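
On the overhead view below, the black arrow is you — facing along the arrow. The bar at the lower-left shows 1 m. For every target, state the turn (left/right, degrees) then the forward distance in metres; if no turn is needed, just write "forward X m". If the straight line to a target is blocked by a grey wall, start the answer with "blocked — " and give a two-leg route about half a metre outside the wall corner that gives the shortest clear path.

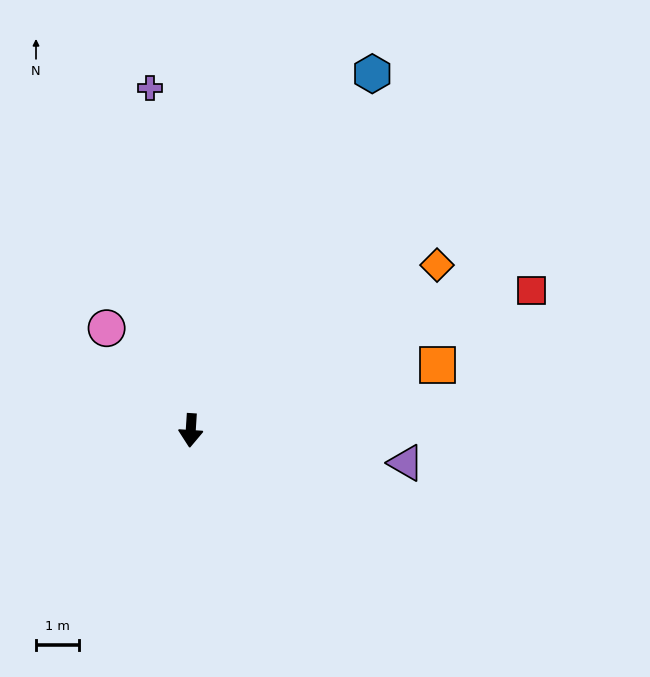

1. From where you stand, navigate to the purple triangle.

turn left 85°, forward 5.1 m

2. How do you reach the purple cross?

turn right 170°, forward 8.0 m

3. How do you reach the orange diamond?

turn left 128°, forward 6.9 m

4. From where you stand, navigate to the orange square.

turn left 109°, forward 5.9 m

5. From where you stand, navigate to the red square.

turn left 116°, forward 8.6 m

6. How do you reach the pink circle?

turn right 137°, forward 3.1 m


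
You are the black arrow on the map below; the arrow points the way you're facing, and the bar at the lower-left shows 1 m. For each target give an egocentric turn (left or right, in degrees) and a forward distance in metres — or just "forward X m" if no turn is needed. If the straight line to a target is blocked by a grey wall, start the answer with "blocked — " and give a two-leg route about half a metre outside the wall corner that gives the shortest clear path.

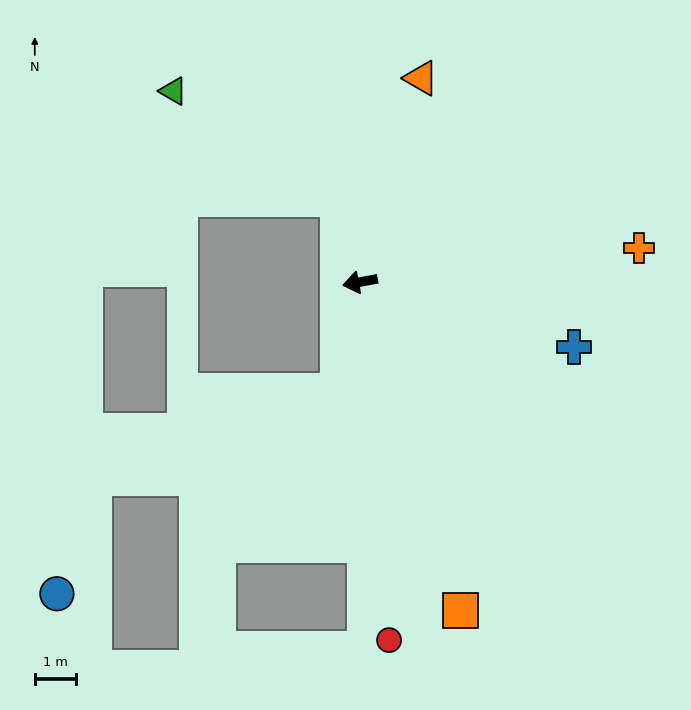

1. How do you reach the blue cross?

turn left 153°, forward 5.5 m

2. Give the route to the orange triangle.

turn right 117°, forward 5.2 m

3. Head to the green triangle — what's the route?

blocked — turn right 85°, forward 2.1 m, then turn left 41°, forward 4.8 m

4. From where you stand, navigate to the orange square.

turn left 97°, forward 8.4 m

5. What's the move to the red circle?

turn left 84°, forward 8.8 m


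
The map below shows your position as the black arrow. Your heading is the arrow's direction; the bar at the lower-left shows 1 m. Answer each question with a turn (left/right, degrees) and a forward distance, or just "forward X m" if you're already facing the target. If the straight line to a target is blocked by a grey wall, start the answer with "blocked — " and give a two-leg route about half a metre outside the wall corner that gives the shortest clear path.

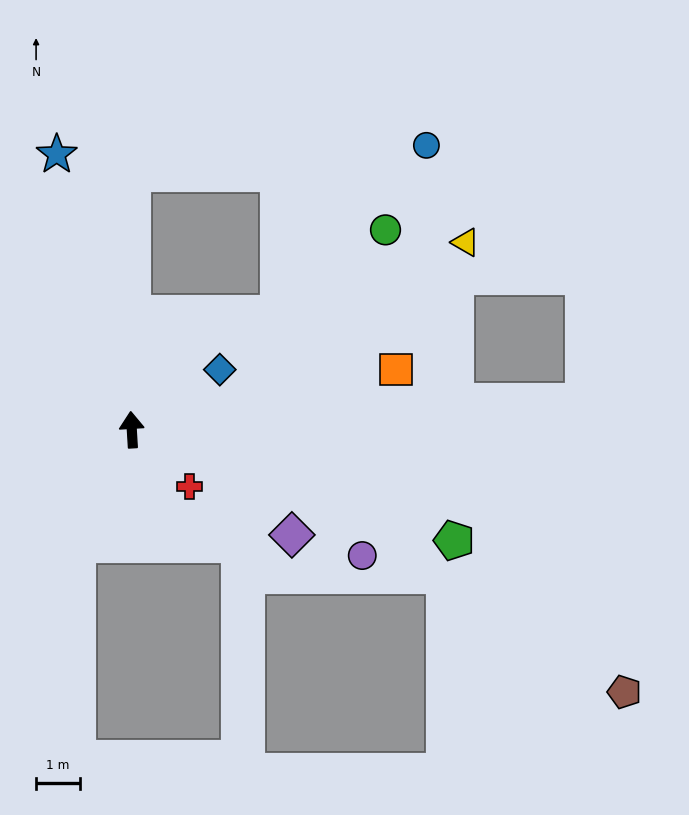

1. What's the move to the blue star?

turn left 12°, forward 6.5 m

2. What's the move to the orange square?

turn right 81°, forward 6.1 m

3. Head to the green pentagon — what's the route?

turn right 112°, forward 7.7 m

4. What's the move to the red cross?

turn right 138°, forward 1.8 m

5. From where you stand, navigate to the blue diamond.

turn right 59°, forward 2.4 m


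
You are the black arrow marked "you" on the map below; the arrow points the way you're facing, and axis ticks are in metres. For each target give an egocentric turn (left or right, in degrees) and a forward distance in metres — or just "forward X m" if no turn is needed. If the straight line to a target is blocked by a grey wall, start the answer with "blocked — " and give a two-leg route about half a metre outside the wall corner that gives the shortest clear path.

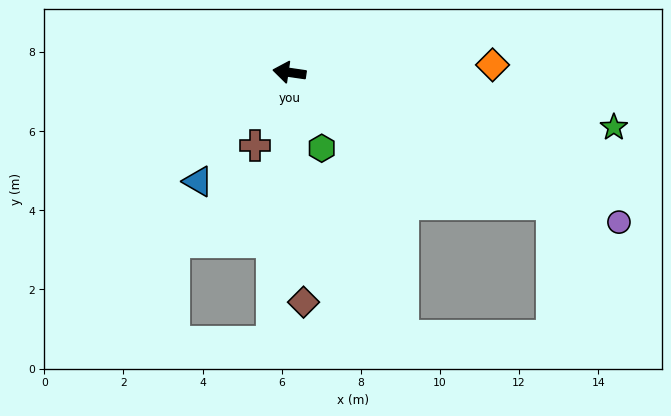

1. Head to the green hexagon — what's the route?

turn left 121°, forward 2.1 m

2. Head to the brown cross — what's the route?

turn left 73°, forward 2.0 m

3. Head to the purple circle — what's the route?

turn left 164°, forward 9.1 m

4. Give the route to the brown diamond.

turn left 102°, forward 5.8 m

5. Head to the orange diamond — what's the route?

turn right 170°, forward 5.1 m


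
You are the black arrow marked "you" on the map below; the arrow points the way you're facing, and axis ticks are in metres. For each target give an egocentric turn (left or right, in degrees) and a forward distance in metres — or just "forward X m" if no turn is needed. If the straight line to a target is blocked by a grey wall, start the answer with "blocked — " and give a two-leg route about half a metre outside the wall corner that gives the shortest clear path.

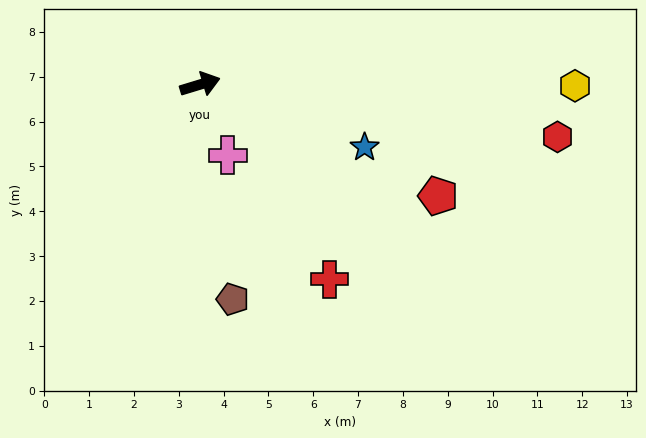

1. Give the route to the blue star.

turn right 38°, forward 3.9 m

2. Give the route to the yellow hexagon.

turn right 17°, forward 8.4 m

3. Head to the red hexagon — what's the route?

turn right 25°, forward 8.1 m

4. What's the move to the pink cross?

turn right 86°, forward 1.7 m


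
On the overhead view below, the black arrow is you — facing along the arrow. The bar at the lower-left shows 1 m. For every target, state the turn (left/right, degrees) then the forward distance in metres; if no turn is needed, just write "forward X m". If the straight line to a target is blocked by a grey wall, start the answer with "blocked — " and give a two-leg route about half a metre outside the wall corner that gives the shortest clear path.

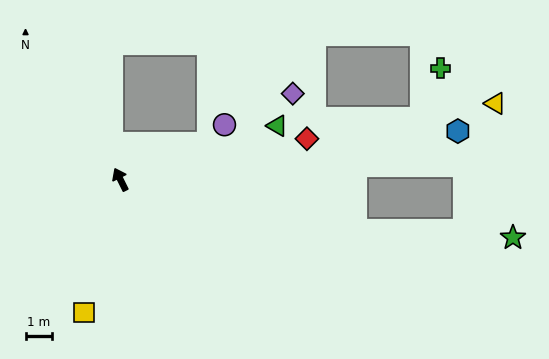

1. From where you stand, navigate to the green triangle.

turn right 97°, forward 6.2 m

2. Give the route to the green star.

blocked — turn right 129°, forward 9.1 m, then turn left 10°, forward 5.9 m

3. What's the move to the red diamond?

turn right 104°, forward 7.2 m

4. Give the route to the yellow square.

turn left 138°, forward 5.2 m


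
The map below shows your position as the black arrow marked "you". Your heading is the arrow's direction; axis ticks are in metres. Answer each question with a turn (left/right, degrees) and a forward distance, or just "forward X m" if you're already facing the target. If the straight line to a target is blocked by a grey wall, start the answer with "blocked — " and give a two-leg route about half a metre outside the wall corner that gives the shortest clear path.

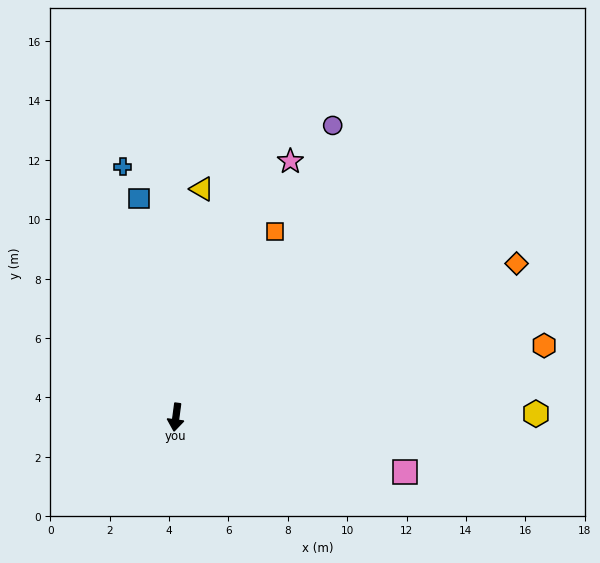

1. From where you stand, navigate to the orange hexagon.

turn left 109°, forward 12.6 m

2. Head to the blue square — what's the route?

turn right 163°, forward 7.5 m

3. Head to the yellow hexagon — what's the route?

turn left 98°, forward 12.1 m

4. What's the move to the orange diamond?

turn left 122°, forward 12.6 m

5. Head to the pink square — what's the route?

turn left 84°, forward 7.9 m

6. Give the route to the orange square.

turn left 159°, forward 7.1 m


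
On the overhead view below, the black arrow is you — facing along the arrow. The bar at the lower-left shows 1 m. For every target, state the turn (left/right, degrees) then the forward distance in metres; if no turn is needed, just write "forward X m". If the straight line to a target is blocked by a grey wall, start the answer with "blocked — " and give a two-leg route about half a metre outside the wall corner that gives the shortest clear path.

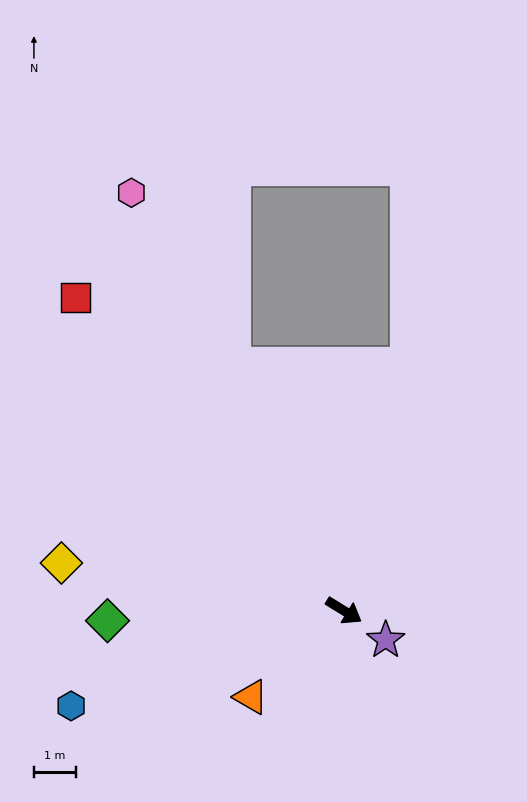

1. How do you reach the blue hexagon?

turn right 129°, forward 6.9 m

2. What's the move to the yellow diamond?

turn right 158°, forward 6.9 m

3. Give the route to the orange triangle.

turn right 106°, forward 3.0 m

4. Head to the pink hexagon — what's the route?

turn left 149°, forward 11.2 m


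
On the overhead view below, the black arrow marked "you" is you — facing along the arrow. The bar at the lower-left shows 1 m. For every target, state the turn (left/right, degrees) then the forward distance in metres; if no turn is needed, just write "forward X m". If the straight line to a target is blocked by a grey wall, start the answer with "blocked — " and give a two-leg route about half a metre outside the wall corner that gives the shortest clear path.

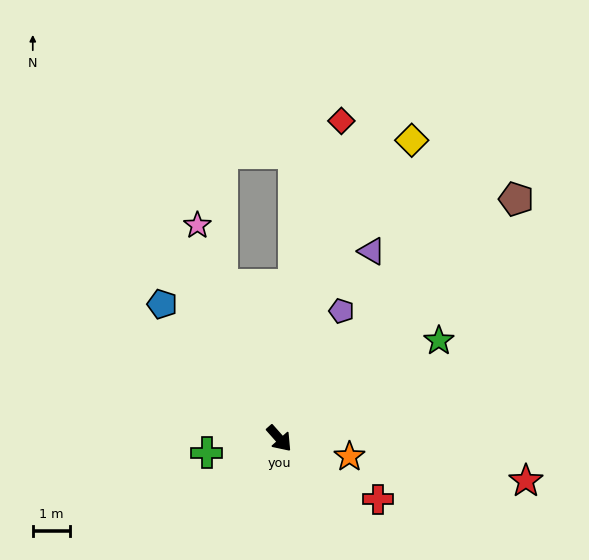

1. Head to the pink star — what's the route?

turn left 159°, forward 6.1 m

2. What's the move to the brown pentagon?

turn left 94°, forward 8.9 m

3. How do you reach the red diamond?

turn left 127°, forward 8.6 m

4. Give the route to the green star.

turn left 80°, forward 5.0 m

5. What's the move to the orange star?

turn left 34°, forward 1.9 m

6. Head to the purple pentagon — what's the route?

turn left 112°, forward 3.8 m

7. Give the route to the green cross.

turn right 120°, forward 2.0 m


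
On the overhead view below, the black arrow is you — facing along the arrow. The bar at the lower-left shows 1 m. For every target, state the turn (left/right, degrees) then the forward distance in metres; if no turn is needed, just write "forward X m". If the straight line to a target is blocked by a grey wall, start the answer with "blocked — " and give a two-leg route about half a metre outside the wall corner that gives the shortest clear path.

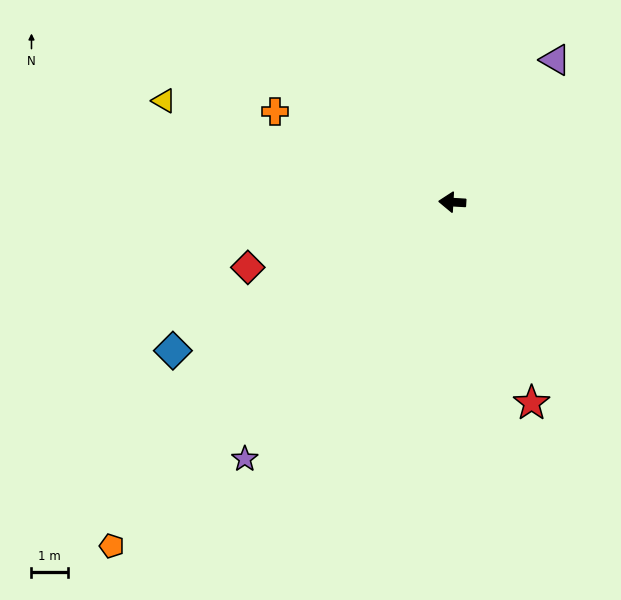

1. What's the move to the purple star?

turn left 54°, forward 9.0 m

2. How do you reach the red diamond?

turn left 21°, forward 5.8 m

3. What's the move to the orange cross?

turn right 24°, forward 5.4 m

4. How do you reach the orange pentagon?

turn left 49°, forward 13.2 m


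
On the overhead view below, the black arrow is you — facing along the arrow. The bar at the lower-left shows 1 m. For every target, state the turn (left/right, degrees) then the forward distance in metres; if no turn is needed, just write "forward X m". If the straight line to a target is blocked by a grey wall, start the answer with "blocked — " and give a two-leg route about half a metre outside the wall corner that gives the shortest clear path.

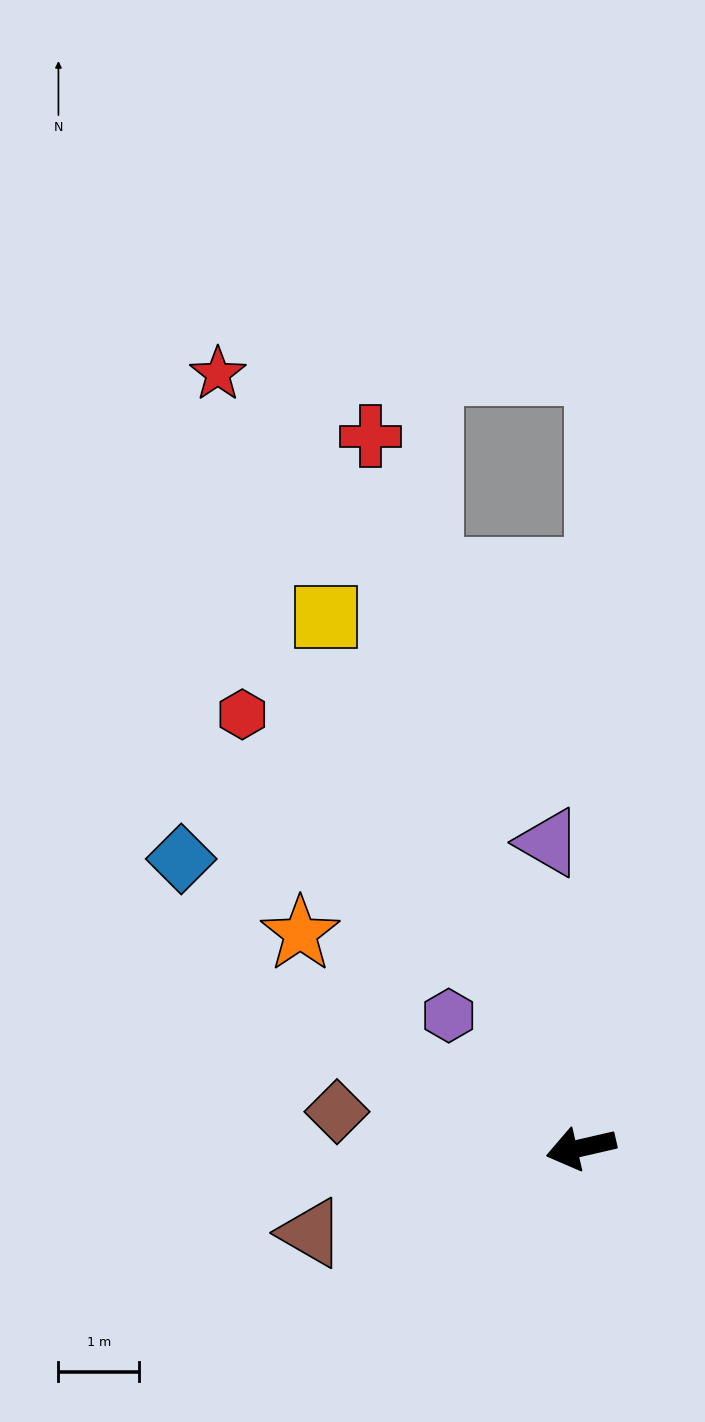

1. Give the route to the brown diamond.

turn right 21°, forward 3.1 m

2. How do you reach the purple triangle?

turn right 97°, forward 3.8 m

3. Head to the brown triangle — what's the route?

turn left 4°, forward 3.5 m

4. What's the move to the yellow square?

turn right 77°, forward 7.3 m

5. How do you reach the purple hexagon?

turn right 58°, forward 2.3 m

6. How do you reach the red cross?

turn right 86°, forward 9.2 m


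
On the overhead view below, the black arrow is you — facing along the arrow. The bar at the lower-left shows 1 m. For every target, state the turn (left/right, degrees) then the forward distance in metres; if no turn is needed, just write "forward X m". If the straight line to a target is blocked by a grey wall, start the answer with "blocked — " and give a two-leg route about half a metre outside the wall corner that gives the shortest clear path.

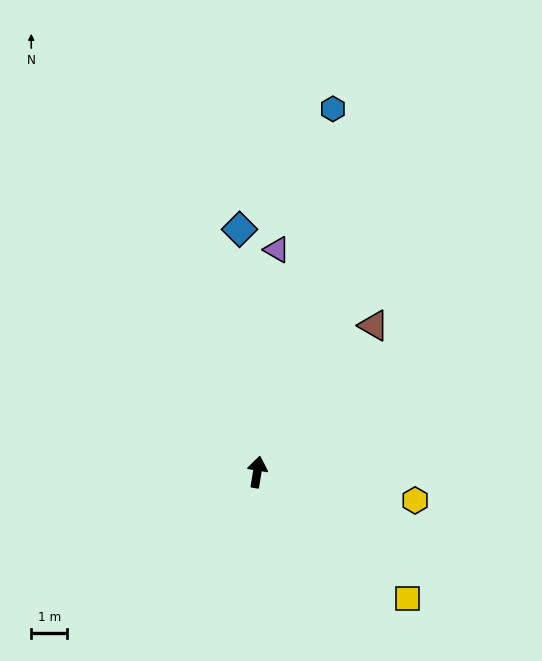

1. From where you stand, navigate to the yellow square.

turn right 121°, forward 5.5 m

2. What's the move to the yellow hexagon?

turn right 91°, forward 4.4 m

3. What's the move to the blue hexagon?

turn right 3°, forward 10.3 m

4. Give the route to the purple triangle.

turn left 4°, forward 6.2 m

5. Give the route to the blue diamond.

turn left 13°, forward 6.7 m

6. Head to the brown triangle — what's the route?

turn right 29°, forward 5.2 m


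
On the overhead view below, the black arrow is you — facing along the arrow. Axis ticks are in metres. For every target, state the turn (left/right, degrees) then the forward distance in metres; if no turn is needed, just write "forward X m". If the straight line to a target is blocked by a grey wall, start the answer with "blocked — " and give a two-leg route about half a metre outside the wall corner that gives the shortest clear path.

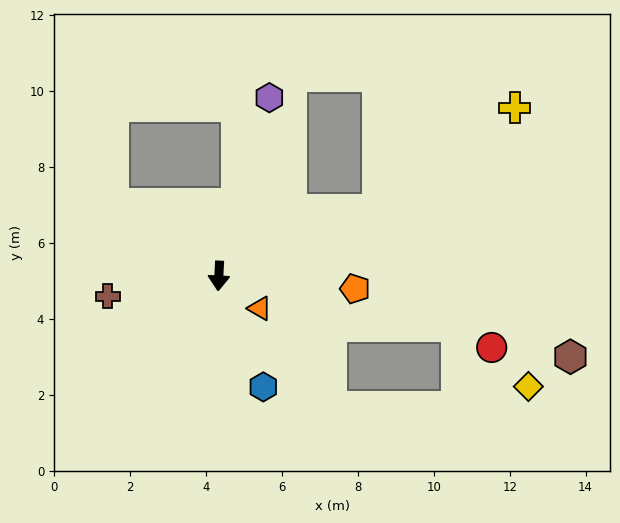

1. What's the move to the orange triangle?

turn left 54°, forward 1.4 m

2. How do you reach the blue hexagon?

turn left 25°, forward 3.1 m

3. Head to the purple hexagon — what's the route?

turn left 167°, forward 4.9 m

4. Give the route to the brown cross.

turn right 77°, forward 3.0 m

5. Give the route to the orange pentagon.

turn left 88°, forward 3.6 m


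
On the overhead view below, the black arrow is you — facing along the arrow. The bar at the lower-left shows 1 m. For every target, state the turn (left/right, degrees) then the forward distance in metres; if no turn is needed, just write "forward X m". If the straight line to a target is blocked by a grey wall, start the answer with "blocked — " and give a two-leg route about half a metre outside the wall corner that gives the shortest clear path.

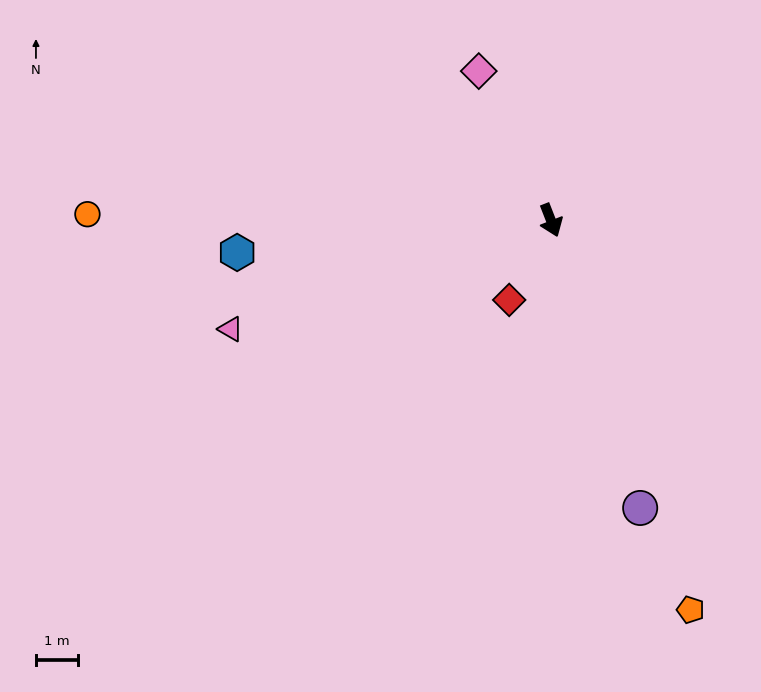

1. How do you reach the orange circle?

turn right 112°, forward 11.0 m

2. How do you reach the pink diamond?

turn right 176°, forward 3.9 m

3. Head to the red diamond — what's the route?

turn right 49°, forward 2.1 m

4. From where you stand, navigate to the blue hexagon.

turn right 105°, forward 7.5 m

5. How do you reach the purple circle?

turn right 4°, forward 7.1 m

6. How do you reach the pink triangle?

turn right 93°, forward 8.0 m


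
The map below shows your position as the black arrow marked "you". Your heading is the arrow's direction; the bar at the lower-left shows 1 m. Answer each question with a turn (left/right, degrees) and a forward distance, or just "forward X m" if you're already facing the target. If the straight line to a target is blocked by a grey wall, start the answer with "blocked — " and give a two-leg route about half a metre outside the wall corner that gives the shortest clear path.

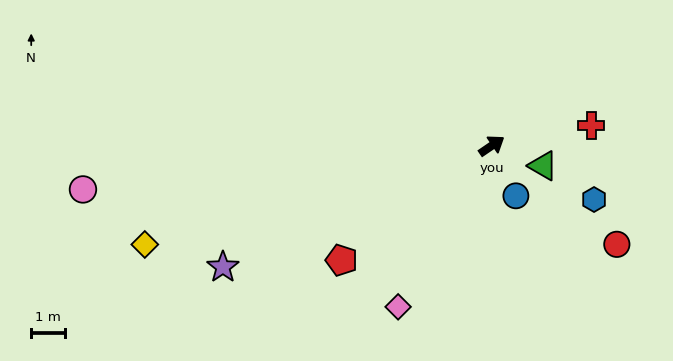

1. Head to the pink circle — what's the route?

turn left 152°, forward 12.0 m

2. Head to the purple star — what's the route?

turn left 170°, forward 8.6 m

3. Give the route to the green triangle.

turn right 56°, forward 1.6 m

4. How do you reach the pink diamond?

turn right 154°, forward 5.5 m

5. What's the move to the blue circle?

turn right 99°, forward 1.6 m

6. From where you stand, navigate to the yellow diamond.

turn left 162°, forward 10.6 m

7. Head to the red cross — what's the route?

turn right 23°, forward 3.0 m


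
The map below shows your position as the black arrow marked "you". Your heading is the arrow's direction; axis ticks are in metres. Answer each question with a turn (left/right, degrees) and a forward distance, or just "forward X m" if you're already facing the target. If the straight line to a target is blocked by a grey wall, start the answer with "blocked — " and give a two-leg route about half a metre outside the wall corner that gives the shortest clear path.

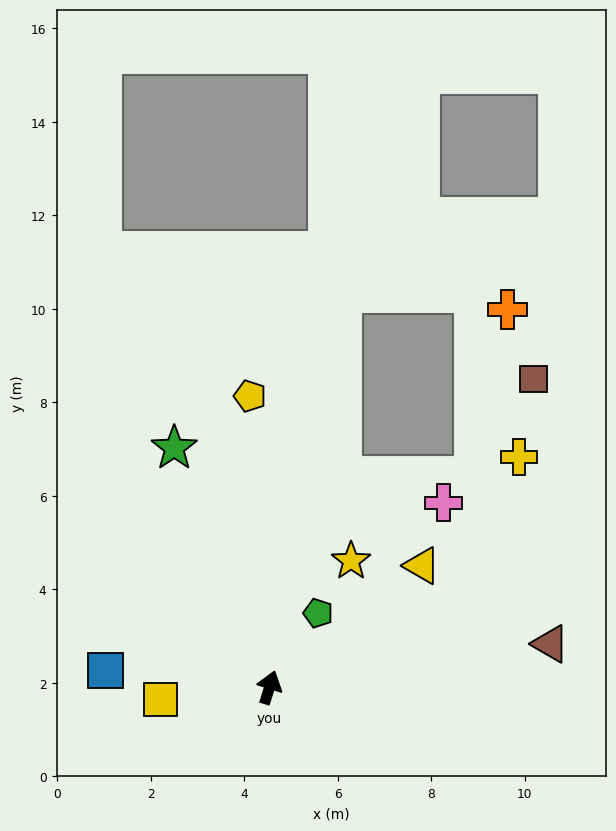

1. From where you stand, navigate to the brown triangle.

turn right 64°, forward 6.1 m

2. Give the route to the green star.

turn left 39°, forward 5.5 m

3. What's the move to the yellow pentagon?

turn left 21°, forward 6.2 m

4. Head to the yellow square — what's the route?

turn left 114°, forward 2.3 m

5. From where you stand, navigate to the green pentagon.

turn right 16°, forward 1.9 m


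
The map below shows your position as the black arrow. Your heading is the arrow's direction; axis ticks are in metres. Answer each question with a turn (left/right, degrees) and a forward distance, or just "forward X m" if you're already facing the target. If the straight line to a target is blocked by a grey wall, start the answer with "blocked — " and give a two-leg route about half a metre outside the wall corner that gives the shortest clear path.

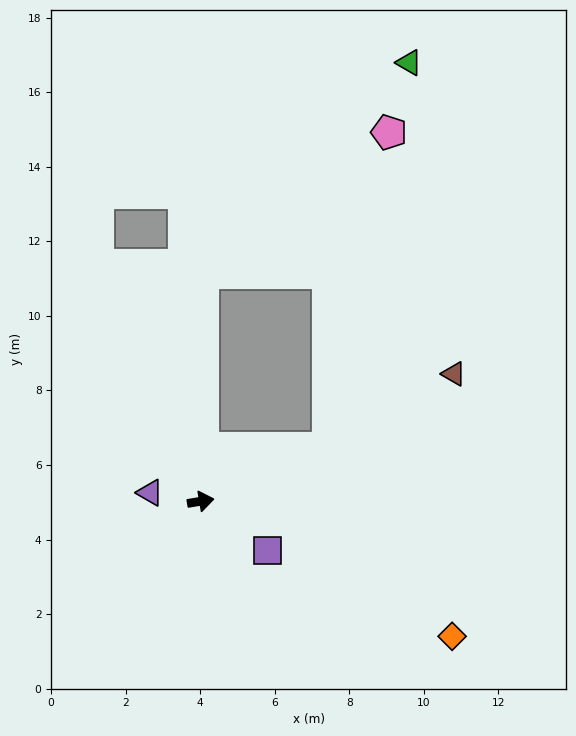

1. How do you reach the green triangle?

blocked — turn left 80°, forward 6.1 m, then turn right 44°, forward 7.9 m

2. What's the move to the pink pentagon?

blocked — turn left 13°, forward 3.7 m, then turn left 57°, forward 8.6 m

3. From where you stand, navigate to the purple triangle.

turn left 161°, forward 1.4 m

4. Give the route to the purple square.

turn right 46°, forward 2.2 m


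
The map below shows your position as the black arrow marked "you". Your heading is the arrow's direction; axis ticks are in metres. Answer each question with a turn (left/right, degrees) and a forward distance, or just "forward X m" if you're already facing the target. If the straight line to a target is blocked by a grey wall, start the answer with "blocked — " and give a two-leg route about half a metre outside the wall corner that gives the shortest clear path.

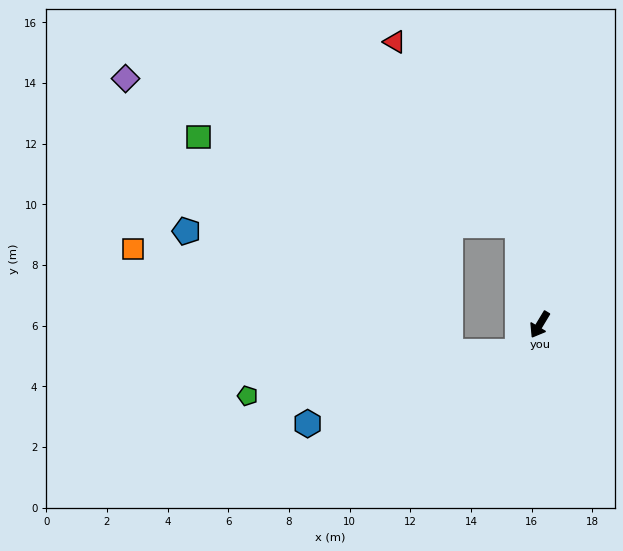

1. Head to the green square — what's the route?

blocked — turn right 136°, forward 3.3 m, then turn left 62°, forward 10.9 m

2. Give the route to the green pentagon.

blocked — turn right 9°, forward 1.2 m, then turn right 41°, forward 9.0 m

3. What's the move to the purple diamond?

blocked — turn right 136°, forward 3.3 m, then turn left 57°, forward 13.8 m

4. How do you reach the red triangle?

blocked — turn right 136°, forward 3.3 m, then turn left 21°, forward 7.3 m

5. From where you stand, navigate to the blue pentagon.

blocked — turn right 136°, forward 3.3 m, then turn left 78°, forward 10.9 m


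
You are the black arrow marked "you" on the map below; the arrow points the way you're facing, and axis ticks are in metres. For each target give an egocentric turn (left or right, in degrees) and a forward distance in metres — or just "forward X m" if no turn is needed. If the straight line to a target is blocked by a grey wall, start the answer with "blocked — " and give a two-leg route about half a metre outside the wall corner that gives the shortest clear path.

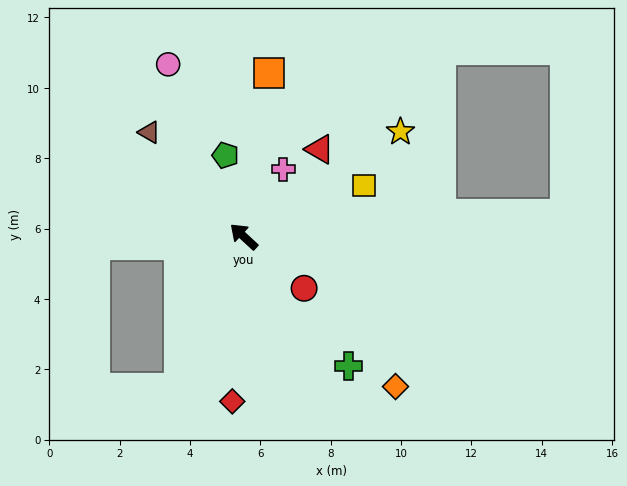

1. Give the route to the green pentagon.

turn right 35°, forward 2.4 m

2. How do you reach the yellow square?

turn right 114°, forward 3.7 m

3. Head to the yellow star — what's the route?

turn right 103°, forward 5.4 m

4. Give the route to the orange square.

turn right 56°, forward 4.7 m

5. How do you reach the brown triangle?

turn right 5°, forward 4.0 m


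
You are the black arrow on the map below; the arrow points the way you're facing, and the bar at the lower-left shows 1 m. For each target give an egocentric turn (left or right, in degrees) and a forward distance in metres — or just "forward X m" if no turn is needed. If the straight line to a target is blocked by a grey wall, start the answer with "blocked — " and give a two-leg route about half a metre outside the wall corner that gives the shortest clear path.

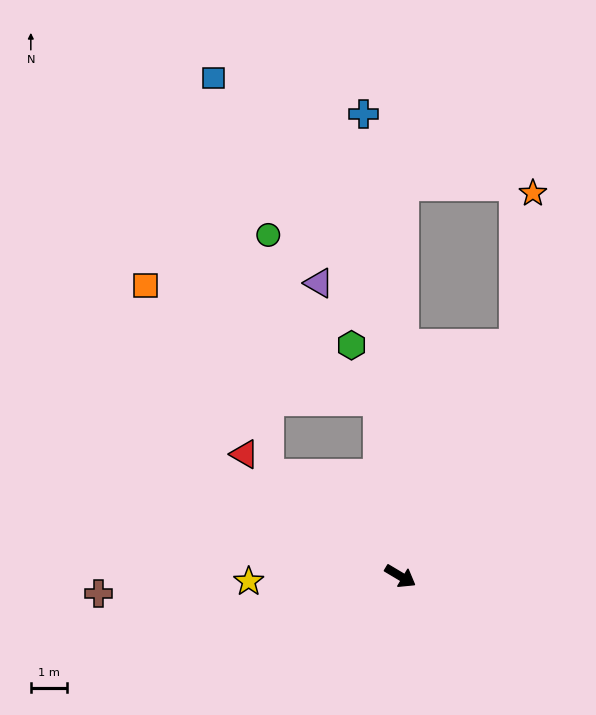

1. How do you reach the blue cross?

turn left 125°, forward 12.8 m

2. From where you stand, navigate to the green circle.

blocked — turn left 173°, forward 4.6 m, then turn right 52°, forward 6.6 m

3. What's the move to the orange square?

blocked — turn left 128°, forward 4.9 m, then turn left 57°, forward 7.2 m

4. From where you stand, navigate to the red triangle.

turn left 173°, forward 5.5 m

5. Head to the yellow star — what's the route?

turn right 147°, forward 4.2 m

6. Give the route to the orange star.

blocked — turn left 95°, forward 7.1 m, then turn left 19°, forward 4.2 m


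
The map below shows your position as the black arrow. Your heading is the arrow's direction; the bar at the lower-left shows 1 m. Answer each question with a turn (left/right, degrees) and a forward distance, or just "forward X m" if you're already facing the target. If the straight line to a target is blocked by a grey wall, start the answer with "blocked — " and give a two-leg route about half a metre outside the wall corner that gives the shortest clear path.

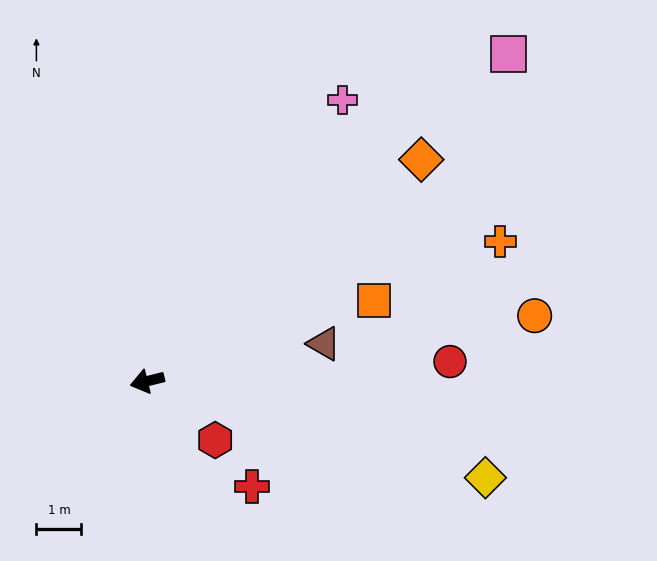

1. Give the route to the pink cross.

turn right 139°, forward 7.6 m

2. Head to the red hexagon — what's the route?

turn left 125°, forward 2.0 m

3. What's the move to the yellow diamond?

turn left 150°, forward 7.8 m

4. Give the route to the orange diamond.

turn right 155°, forward 7.8 m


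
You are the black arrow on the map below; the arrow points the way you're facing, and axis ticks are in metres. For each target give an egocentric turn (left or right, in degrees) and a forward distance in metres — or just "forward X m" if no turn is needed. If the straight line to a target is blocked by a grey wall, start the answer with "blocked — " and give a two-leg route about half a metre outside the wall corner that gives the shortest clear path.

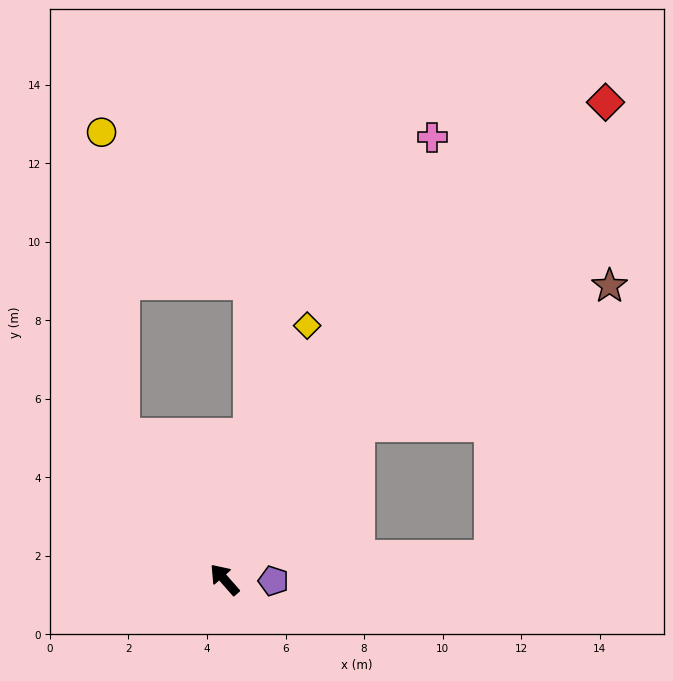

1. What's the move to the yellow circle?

blocked — turn right 6°, forward 4.5 m, then turn right 31°, forward 7.7 m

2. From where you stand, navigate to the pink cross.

turn right 67°, forward 12.4 m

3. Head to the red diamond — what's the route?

turn right 80°, forward 15.6 m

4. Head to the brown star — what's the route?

blocked — turn right 82°, forward 5.2 m, then turn right 20°, forward 7.3 m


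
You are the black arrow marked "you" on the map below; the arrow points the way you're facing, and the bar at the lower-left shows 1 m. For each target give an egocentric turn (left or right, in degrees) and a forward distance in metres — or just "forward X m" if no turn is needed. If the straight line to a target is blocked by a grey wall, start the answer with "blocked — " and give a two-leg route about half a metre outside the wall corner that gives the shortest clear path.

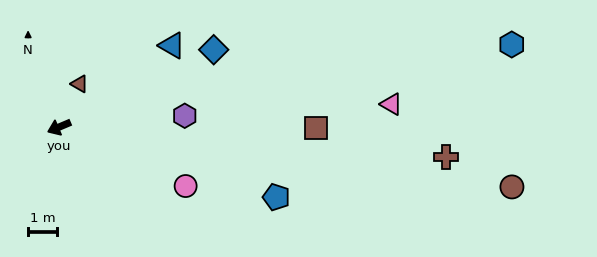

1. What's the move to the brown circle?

turn left 150°, forward 15.7 m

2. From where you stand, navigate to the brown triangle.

turn right 138°, forward 1.6 m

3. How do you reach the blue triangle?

turn right 167°, forward 4.8 m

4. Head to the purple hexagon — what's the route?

turn left 162°, forward 4.3 m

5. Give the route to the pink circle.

turn left 132°, forward 4.8 m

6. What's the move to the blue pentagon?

turn left 139°, forward 7.8 m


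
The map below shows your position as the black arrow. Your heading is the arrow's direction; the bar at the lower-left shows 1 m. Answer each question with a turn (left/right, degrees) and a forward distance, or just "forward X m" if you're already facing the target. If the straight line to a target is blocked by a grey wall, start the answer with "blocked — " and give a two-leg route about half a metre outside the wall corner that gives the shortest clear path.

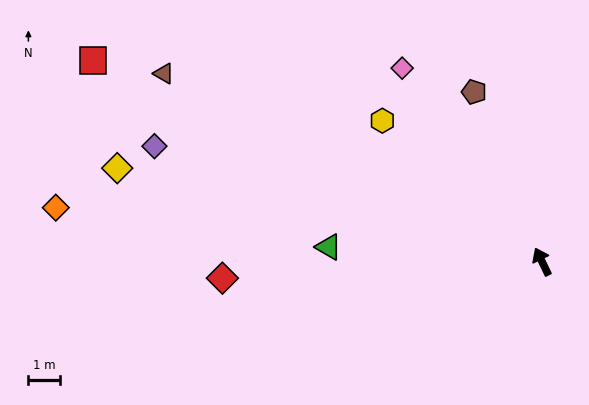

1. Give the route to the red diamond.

turn left 67°, forward 10.1 m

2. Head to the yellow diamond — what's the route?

turn left 52°, forward 13.7 m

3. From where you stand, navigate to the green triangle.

turn left 60°, forward 6.7 m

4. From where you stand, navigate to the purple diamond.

turn left 48°, forward 12.7 m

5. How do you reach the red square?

turn left 40°, forward 15.5 m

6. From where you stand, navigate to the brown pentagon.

turn right 4°, forward 5.8 m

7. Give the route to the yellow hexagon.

turn left 23°, forward 6.7 m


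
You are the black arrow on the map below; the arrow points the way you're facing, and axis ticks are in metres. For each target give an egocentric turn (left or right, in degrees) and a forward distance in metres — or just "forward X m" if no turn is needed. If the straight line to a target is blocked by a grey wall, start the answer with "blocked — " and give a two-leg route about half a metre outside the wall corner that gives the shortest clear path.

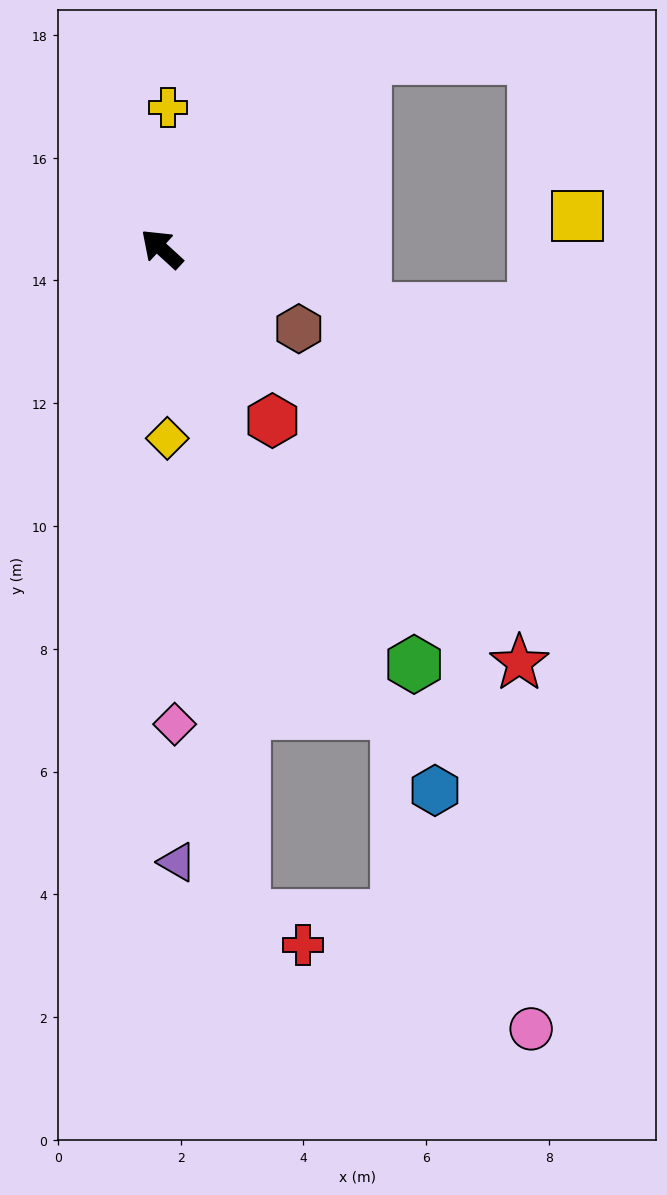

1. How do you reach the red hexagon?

turn left 165°, forward 3.3 m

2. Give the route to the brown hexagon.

turn right 168°, forward 2.6 m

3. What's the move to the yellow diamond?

turn left 134°, forward 3.1 m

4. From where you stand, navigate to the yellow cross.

turn right 50°, forward 2.3 m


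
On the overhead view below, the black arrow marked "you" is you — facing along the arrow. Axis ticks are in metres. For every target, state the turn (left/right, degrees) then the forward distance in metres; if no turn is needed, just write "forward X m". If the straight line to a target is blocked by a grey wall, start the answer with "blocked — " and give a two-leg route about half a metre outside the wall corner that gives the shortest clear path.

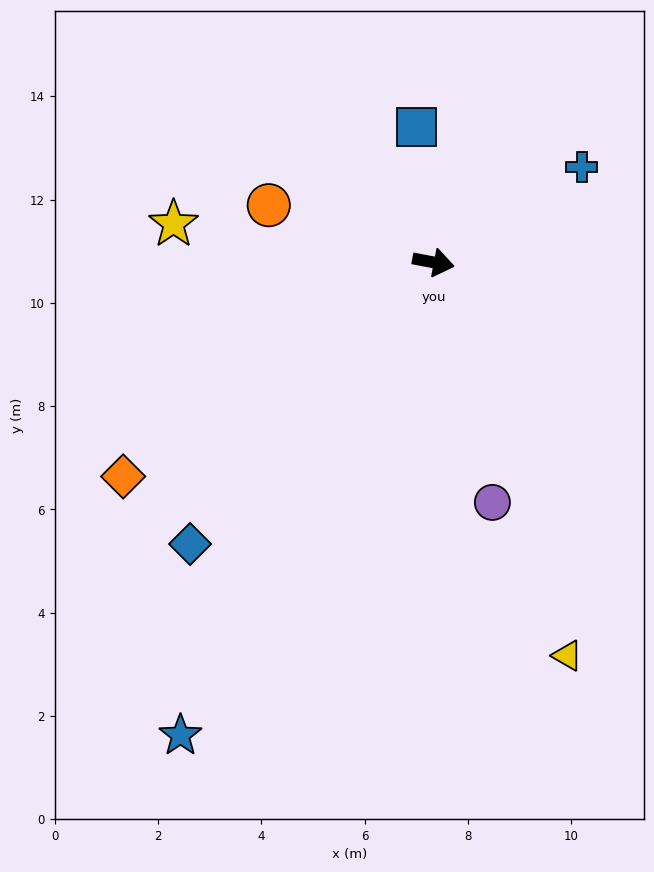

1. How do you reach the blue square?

turn left 108°, forward 2.6 m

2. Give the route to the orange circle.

turn left 172°, forward 3.4 m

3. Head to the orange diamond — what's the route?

turn right 135°, forward 7.3 m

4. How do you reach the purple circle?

turn right 65°, forward 4.8 m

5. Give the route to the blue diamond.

turn right 120°, forward 7.2 m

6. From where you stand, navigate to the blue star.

turn right 107°, forward 10.4 m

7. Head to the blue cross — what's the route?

turn left 44°, forward 3.4 m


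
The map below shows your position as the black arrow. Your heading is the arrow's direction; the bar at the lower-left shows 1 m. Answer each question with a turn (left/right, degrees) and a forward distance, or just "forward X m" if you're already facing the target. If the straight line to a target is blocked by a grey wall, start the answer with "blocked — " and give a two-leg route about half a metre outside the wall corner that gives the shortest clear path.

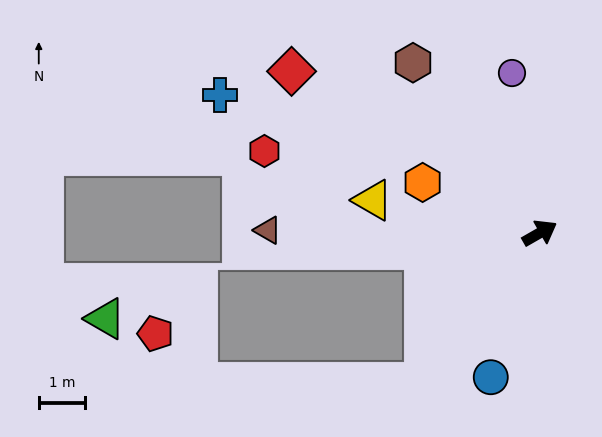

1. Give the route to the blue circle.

turn right 139°, forward 3.3 m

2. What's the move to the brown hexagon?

turn left 97°, forward 4.6 m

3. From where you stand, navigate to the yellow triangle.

turn left 139°, forward 3.7 m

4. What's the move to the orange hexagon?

turn left 127°, forward 2.7 m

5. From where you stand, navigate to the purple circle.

turn left 70°, forward 3.5 m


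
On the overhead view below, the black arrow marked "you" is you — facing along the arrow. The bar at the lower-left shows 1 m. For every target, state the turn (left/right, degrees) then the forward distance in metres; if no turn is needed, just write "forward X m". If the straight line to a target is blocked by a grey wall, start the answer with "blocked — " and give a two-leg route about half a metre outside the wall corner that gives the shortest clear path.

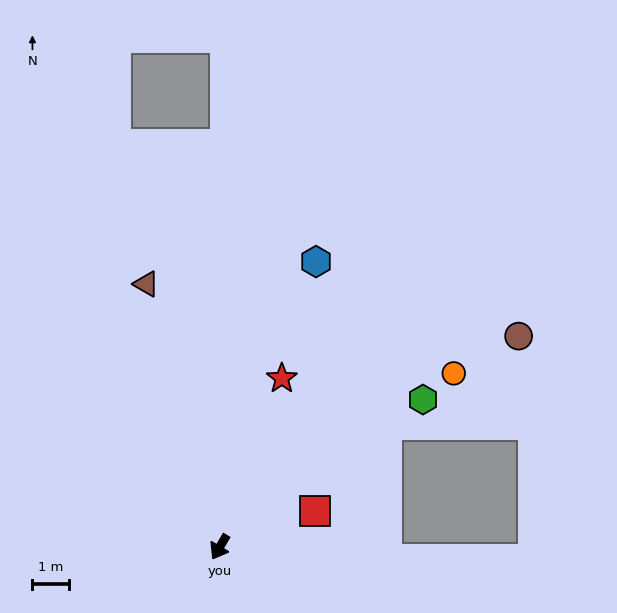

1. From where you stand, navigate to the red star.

turn right 170°, forward 4.9 m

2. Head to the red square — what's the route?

turn left 141°, forward 2.8 m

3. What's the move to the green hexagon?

turn left 157°, forward 6.9 m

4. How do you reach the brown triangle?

turn right 134°, forward 7.5 m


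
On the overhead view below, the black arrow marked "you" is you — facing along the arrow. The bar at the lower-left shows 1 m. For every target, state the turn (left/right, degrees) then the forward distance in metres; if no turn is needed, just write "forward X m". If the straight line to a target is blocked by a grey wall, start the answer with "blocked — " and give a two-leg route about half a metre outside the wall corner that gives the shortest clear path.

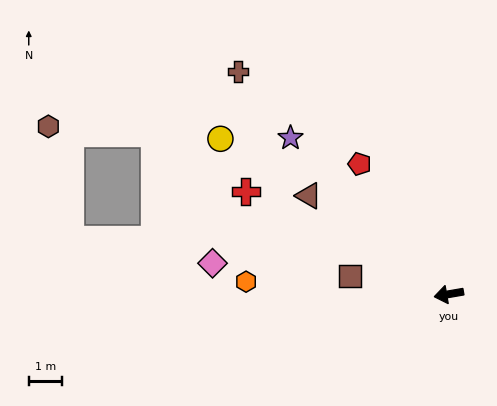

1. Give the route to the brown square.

turn right 20°, forward 3.0 m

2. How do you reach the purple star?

turn right 54°, forward 6.7 m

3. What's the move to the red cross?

turn right 37°, forward 6.8 m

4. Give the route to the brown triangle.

turn right 45°, forward 5.2 m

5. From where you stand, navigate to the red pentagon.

turn right 65°, forward 4.8 m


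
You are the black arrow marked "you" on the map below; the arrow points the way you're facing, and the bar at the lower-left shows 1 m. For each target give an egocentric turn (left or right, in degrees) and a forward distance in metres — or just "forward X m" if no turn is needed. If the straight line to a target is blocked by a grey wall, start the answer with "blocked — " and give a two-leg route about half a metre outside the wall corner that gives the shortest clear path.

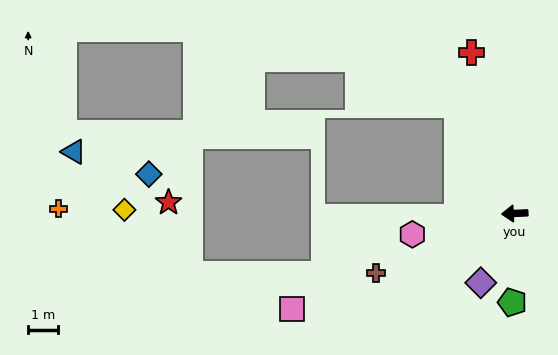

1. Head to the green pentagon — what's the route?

turn left 86°, forward 2.9 m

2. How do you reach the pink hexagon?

turn left 9°, forward 3.5 m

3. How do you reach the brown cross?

turn left 21°, forward 5.0 m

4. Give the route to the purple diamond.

turn left 61°, forward 2.6 m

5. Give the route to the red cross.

turn right 78°, forward 5.5 m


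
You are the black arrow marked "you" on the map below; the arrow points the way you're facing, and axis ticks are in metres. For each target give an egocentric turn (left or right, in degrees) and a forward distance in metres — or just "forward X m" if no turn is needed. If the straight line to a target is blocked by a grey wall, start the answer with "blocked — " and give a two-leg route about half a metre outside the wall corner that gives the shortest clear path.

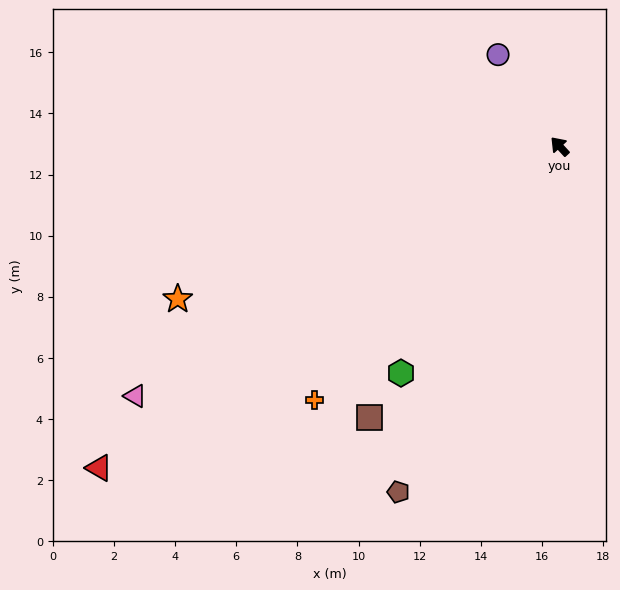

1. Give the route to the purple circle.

turn right 9°, forward 3.6 m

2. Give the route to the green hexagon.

turn left 102°, forward 9.1 m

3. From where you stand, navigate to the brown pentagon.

turn left 112°, forward 12.5 m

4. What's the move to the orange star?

turn left 69°, forward 13.5 m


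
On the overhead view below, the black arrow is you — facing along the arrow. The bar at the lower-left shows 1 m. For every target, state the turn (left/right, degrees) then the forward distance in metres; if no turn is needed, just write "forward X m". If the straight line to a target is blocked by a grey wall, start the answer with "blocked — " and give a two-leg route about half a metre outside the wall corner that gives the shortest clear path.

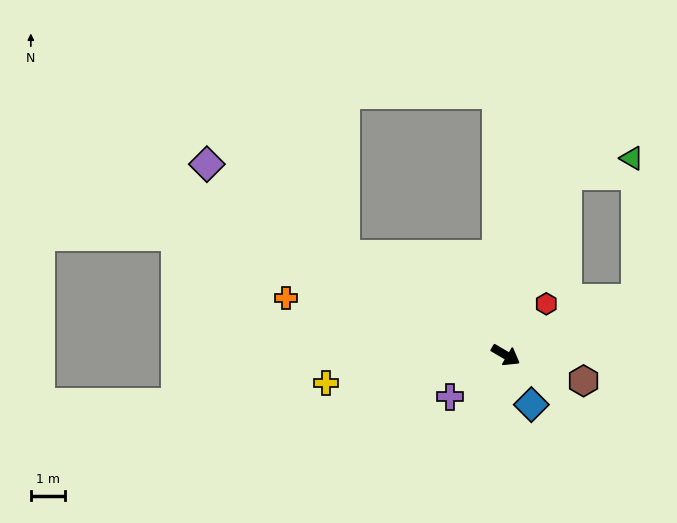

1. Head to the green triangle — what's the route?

blocked — turn left 101°, forward 5.5 m, then turn right 55°, forward 1.9 m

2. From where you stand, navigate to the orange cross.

turn right 164°, forward 6.5 m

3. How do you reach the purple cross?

turn right 113°, forward 2.0 m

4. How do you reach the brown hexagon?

turn left 12°, forward 2.4 m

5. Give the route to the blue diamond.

turn right 32°, forward 1.6 m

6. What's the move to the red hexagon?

turn left 82°, forward 1.9 m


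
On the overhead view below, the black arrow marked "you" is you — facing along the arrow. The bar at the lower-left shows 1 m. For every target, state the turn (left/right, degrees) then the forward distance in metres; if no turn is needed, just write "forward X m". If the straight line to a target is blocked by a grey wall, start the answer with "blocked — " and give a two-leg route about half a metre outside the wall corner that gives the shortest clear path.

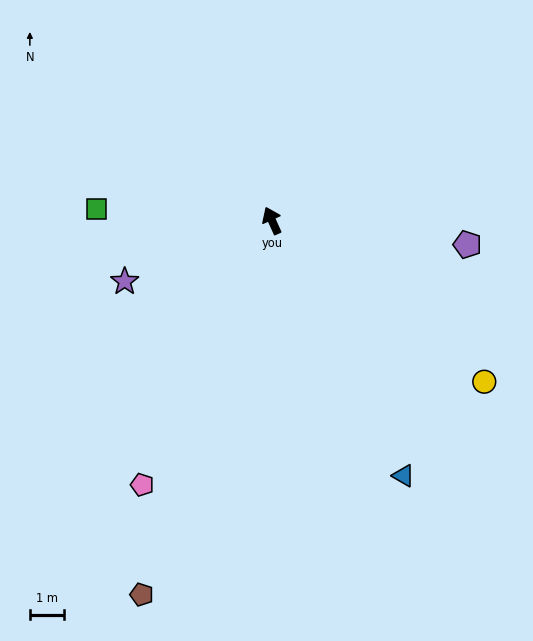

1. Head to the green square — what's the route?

turn left 62°, forward 5.1 m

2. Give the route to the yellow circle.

turn right 151°, forward 7.7 m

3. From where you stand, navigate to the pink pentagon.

turn left 130°, forward 8.6 m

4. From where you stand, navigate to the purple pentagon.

turn right 121°, forward 5.7 m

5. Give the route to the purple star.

turn left 88°, forward 4.6 m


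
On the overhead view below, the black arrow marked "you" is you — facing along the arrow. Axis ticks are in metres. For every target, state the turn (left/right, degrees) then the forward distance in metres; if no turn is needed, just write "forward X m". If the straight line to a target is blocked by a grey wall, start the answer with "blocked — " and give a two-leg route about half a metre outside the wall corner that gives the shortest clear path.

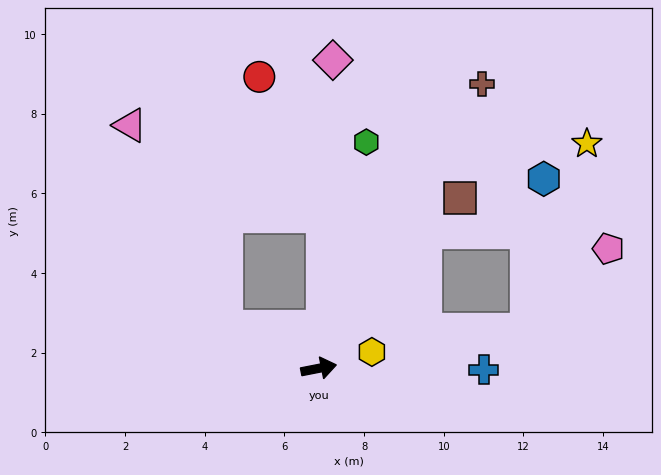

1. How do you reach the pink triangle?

blocked — turn left 145°, forward 2.5 m, then turn right 41°, forward 5.6 m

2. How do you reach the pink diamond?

turn left 76°, forward 7.7 m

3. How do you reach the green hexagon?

turn left 67°, forward 5.8 m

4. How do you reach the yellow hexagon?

turn left 6°, forward 1.4 m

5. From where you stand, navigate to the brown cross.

turn left 49°, forward 8.2 m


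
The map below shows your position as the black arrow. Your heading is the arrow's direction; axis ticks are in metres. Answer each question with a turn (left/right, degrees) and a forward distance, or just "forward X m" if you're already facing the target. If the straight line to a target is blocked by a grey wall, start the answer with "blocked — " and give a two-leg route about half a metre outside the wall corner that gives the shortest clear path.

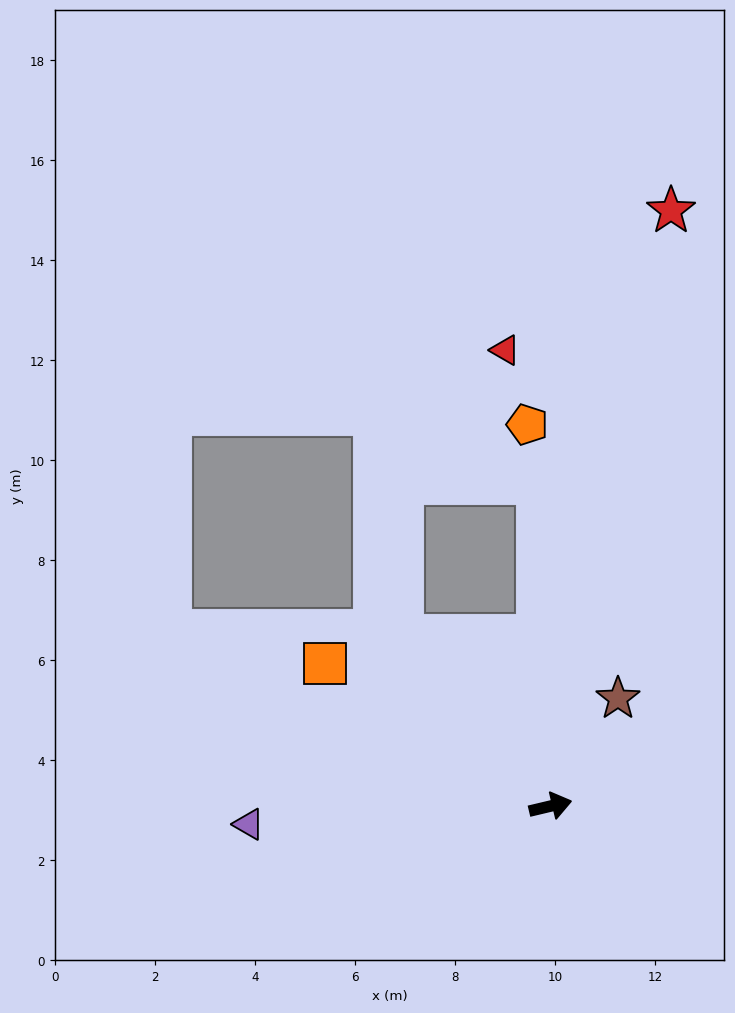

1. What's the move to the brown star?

turn left 45°, forward 2.5 m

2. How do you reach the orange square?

turn left 134°, forward 5.3 m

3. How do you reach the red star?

turn left 65°, forward 12.2 m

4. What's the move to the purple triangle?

turn left 170°, forward 6.0 m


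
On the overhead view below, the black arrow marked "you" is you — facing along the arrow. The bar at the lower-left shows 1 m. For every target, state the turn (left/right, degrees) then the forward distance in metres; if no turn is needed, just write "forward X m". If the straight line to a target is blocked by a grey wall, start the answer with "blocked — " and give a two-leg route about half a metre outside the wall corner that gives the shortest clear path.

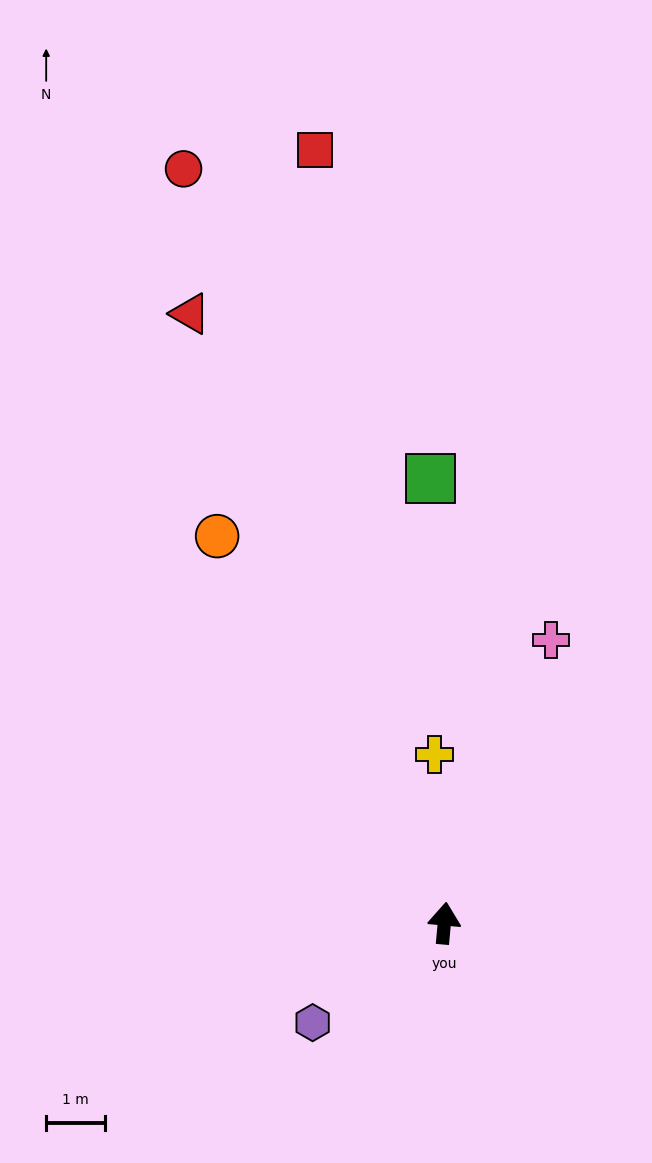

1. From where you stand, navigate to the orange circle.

turn left 36°, forward 7.7 m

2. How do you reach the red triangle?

turn left 28°, forward 11.3 m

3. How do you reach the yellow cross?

turn left 9°, forward 2.9 m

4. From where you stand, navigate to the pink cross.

turn right 15°, forward 5.2 m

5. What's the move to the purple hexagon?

turn left 132°, forward 2.8 m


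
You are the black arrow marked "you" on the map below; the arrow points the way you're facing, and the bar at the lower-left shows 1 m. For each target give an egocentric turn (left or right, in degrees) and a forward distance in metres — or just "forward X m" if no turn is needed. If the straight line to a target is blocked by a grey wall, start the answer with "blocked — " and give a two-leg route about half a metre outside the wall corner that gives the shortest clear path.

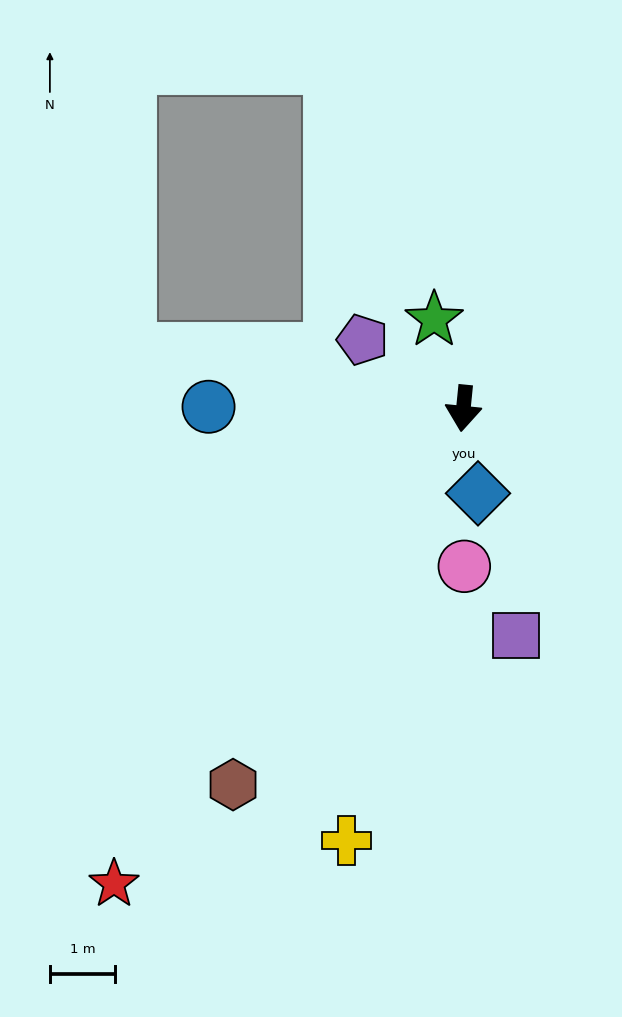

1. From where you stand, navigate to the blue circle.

turn right 85°, forward 3.9 m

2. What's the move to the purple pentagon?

turn right 119°, forward 1.9 m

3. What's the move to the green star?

turn right 156°, forward 1.4 m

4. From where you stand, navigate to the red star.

turn right 31°, forward 9.0 m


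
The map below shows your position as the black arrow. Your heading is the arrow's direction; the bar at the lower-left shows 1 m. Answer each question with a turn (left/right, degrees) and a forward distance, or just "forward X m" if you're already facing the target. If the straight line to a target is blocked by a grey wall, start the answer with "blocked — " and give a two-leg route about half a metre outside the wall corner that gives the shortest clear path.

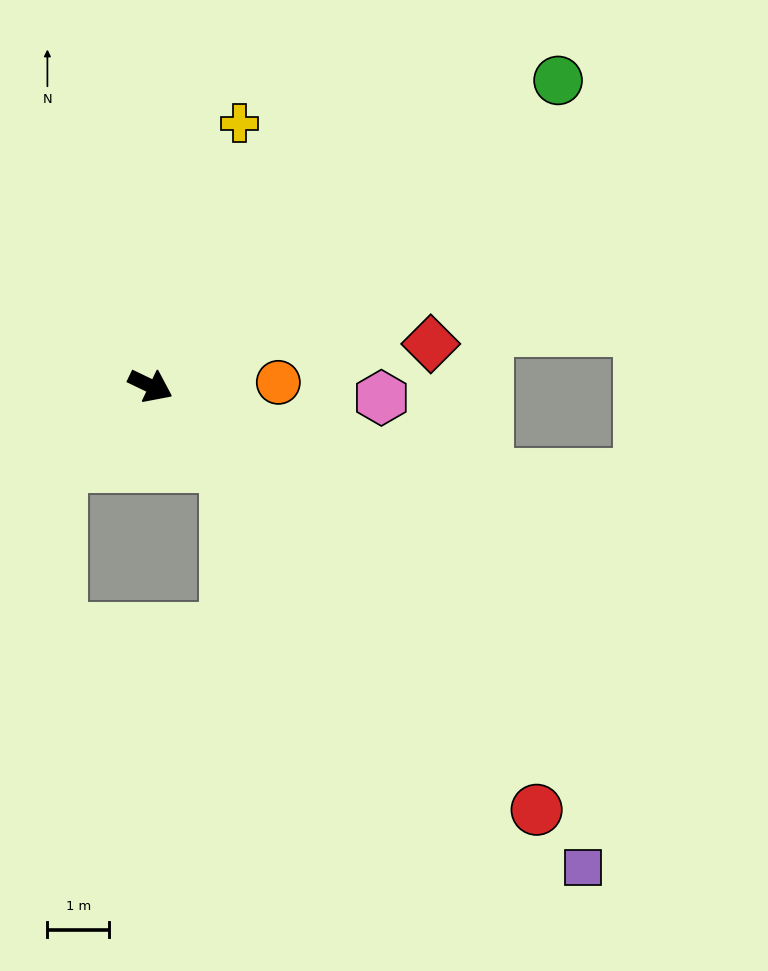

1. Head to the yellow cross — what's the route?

turn left 97°, forward 4.5 m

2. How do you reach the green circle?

turn left 63°, forward 8.3 m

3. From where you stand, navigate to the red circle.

turn right 22°, forward 9.3 m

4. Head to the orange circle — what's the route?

turn left 27°, forward 2.1 m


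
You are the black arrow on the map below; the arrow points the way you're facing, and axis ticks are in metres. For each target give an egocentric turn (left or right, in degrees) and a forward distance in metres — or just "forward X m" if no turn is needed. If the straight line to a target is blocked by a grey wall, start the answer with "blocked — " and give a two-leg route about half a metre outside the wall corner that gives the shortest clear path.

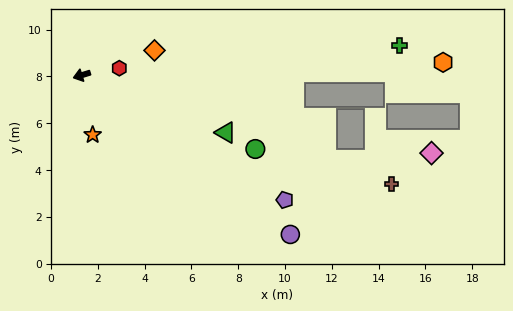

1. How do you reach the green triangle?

turn left 141°, forward 6.6 m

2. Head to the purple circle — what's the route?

turn left 125°, forward 11.2 m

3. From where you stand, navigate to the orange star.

turn left 83°, forward 2.6 m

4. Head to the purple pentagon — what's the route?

turn left 131°, forward 10.2 m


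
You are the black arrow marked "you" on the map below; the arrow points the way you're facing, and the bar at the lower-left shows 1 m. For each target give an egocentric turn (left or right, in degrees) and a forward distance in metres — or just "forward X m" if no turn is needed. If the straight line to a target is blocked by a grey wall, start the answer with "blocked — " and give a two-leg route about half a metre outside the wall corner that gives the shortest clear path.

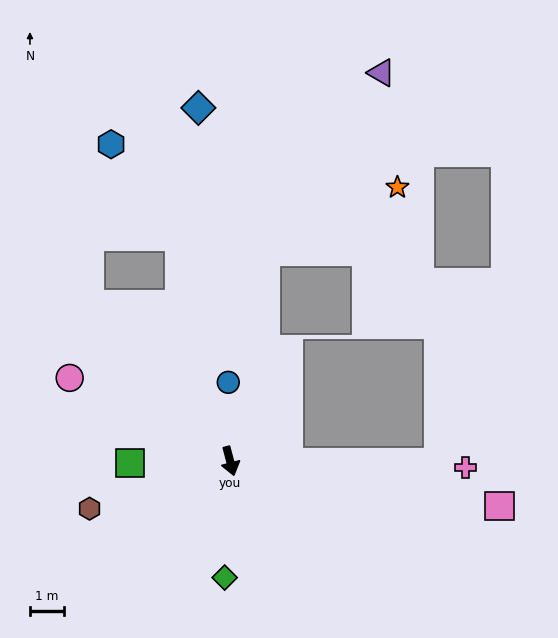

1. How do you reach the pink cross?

turn left 74°, forward 7.0 m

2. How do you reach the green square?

turn right 104°, forward 3.0 m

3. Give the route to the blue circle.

turn left 167°, forward 2.3 m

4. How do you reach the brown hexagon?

turn right 86°, forward 4.4 m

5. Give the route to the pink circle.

turn right 132°, forward 5.4 m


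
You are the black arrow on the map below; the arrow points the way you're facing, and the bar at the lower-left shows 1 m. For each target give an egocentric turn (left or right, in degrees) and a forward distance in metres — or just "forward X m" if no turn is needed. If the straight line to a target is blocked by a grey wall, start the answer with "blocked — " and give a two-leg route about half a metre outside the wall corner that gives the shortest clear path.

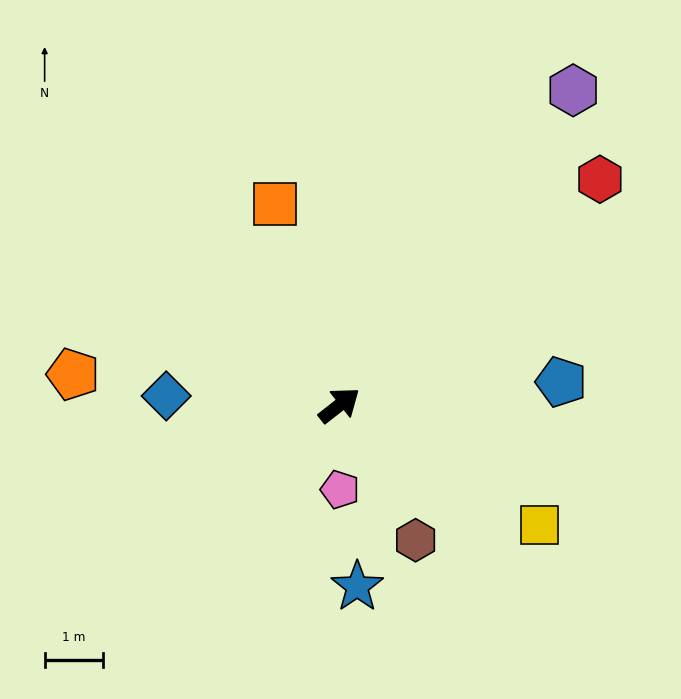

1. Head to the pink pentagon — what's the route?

turn right 128°, forward 1.4 m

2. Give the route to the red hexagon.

turn left 3°, forward 5.9 m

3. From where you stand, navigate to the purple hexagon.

turn left 15°, forward 6.7 m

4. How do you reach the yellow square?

turn right 69°, forward 4.0 m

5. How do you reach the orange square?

turn left 70°, forward 3.6 m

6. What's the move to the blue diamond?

turn left 139°, forward 3.0 m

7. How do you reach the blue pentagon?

turn right 32°, forward 3.8 m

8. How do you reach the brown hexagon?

turn right 99°, forward 2.7 m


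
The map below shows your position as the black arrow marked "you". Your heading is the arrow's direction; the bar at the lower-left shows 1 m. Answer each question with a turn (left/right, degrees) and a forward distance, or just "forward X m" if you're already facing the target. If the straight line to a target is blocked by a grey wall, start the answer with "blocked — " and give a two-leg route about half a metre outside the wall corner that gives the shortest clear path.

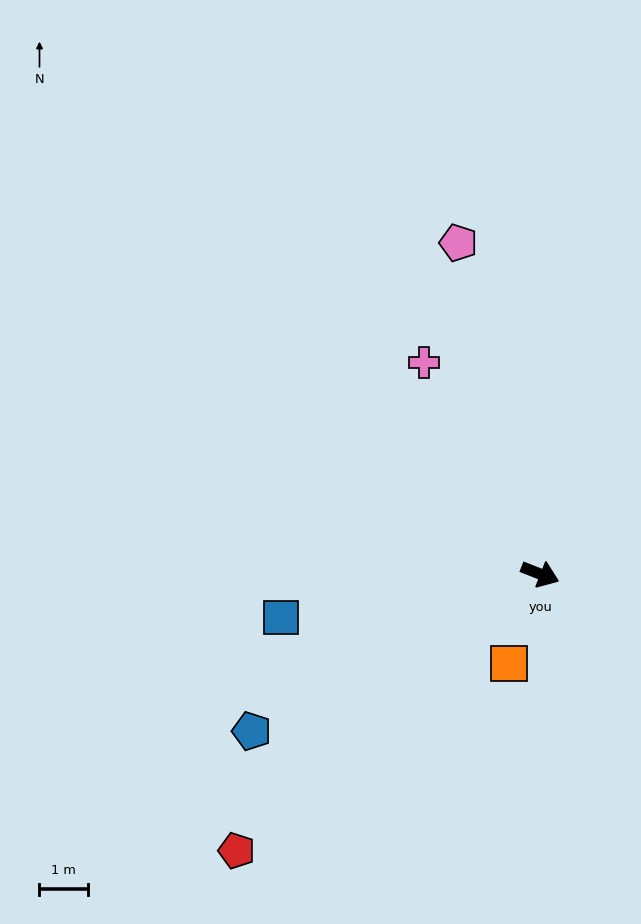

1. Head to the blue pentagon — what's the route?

turn right 130°, forward 6.7 m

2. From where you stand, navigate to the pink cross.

turn left 140°, forward 5.0 m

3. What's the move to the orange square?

turn right 88°, forward 1.9 m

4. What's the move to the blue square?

turn right 149°, forward 5.4 m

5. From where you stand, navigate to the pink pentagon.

turn left 125°, forward 7.0 m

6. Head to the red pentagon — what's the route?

turn right 116°, forward 8.4 m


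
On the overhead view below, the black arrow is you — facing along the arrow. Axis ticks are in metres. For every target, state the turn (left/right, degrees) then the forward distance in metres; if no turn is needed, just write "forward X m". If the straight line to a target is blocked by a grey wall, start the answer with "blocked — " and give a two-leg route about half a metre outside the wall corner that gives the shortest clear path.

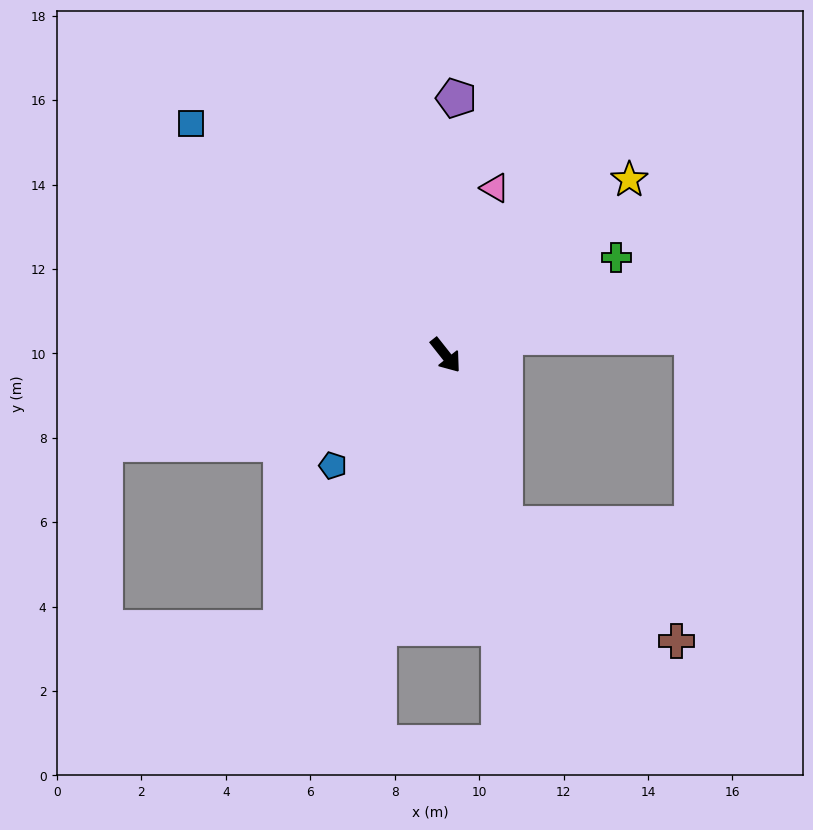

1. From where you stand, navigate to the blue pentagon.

turn right 84°, forward 3.7 m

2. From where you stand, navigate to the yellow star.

turn left 95°, forward 6.0 m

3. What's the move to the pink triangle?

turn left 125°, forward 4.1 m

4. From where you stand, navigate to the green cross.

turn left 81°, forward 4.7 m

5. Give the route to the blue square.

turn right 171°, forward 8.2 m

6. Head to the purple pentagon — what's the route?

turn left 139°, forward 6.1 m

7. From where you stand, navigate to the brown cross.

blocked — turn right 19°, forward 4.2 m, then turn left 36°, forward 4.9 m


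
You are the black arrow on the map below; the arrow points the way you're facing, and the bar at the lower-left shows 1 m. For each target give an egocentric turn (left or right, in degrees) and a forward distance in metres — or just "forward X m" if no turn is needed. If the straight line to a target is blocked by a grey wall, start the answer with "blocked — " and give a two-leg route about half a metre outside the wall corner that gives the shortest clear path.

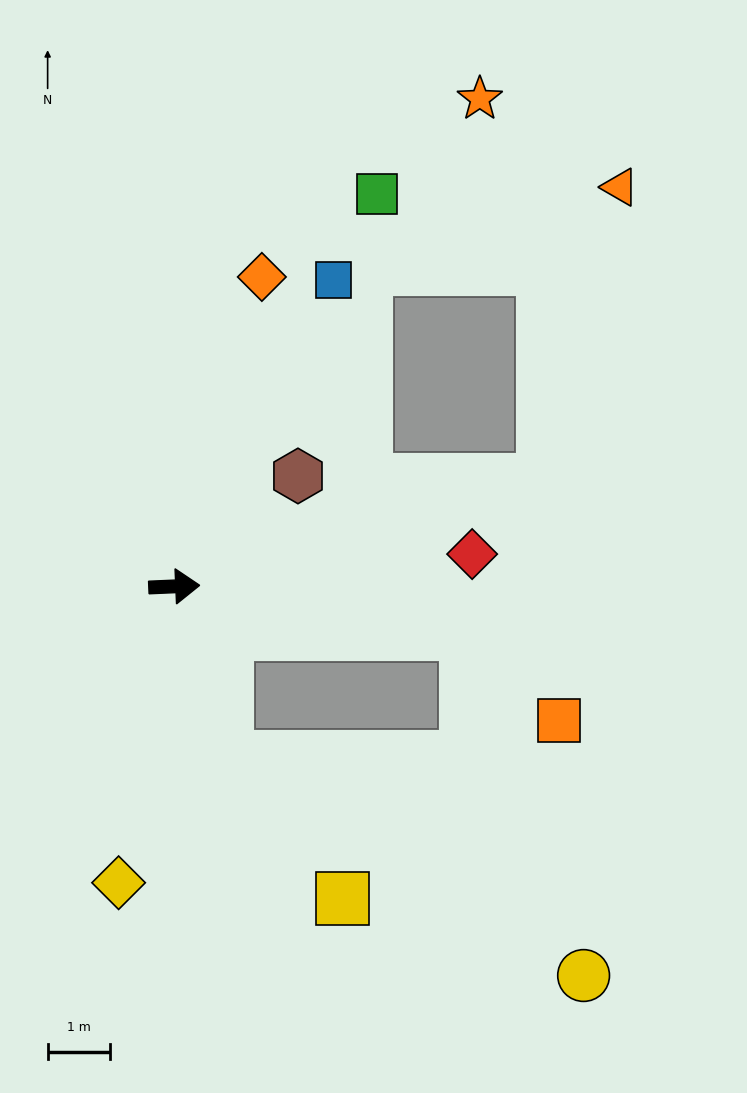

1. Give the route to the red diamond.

turn left 4°, forward 4.8 m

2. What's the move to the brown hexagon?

turn left 39°, forward 2.6 m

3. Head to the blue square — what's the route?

turn left 60°, forward 5.5 m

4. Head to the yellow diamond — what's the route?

turn right 103°, forward 4.8 m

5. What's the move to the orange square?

blocked — turn right 12°, forward 4.7 m, then turn right 34°, forward 2.0 m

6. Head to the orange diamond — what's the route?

turn left 72°, forward 5.1 m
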